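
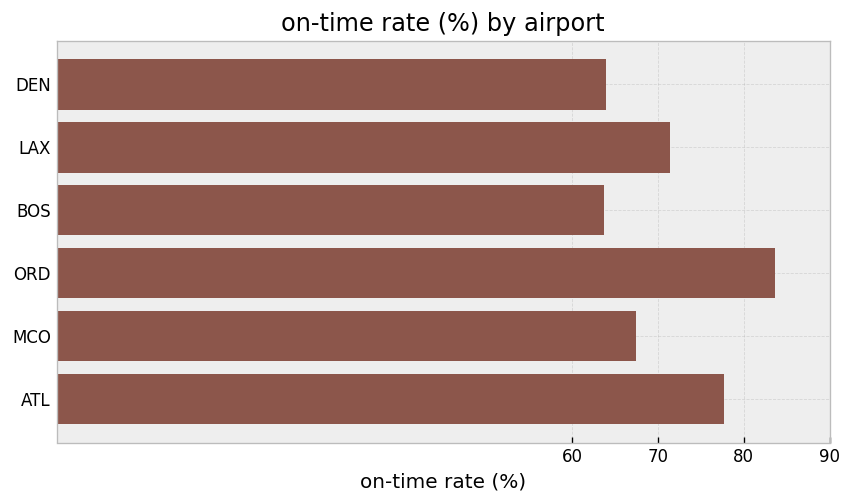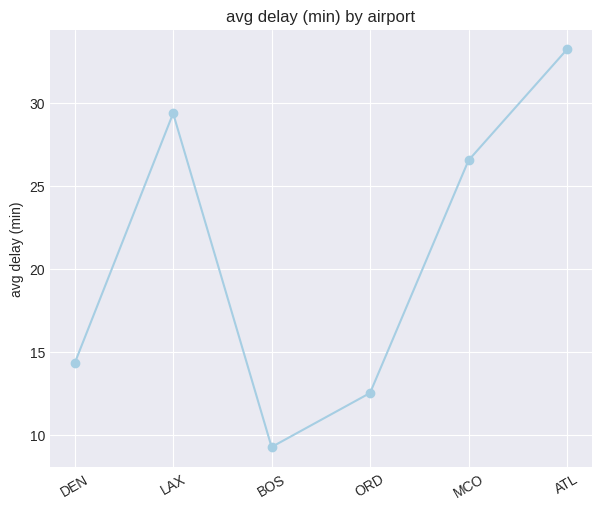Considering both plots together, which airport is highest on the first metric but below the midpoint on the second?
Chart 2 median avg delay (min) ≈ 20; below-median airports: DEN, BOS, ORD. Among those, ORD has the highest on-time rate (%) (≈ 80).

ORD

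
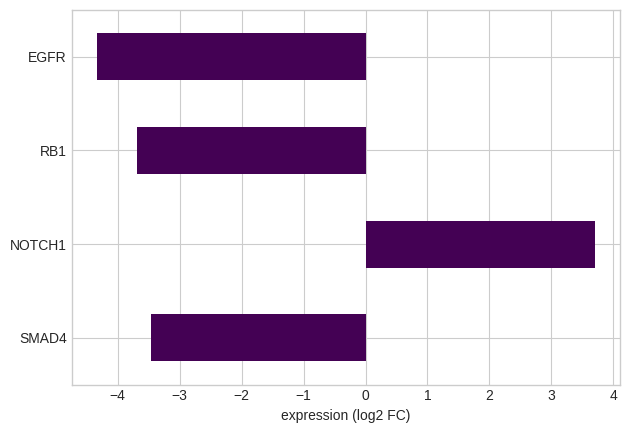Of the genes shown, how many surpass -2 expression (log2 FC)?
1

Above -2: NOTCH1.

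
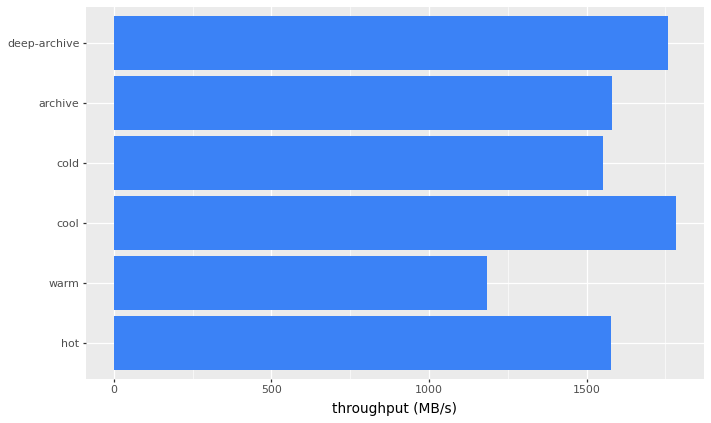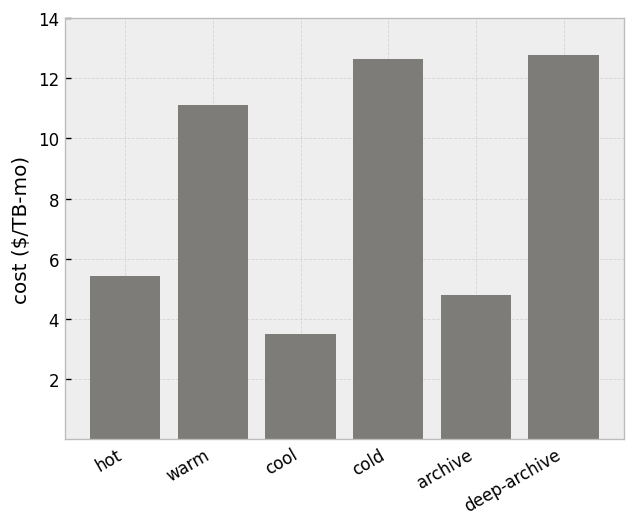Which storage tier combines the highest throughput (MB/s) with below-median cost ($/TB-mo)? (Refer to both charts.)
cool

Chart 2 median cost ($/TB-mo) ≈ 8; below-median storage tiers: hot, cool, archive. Among those, cool has the highest throughput (MB/s) (≈ 1800).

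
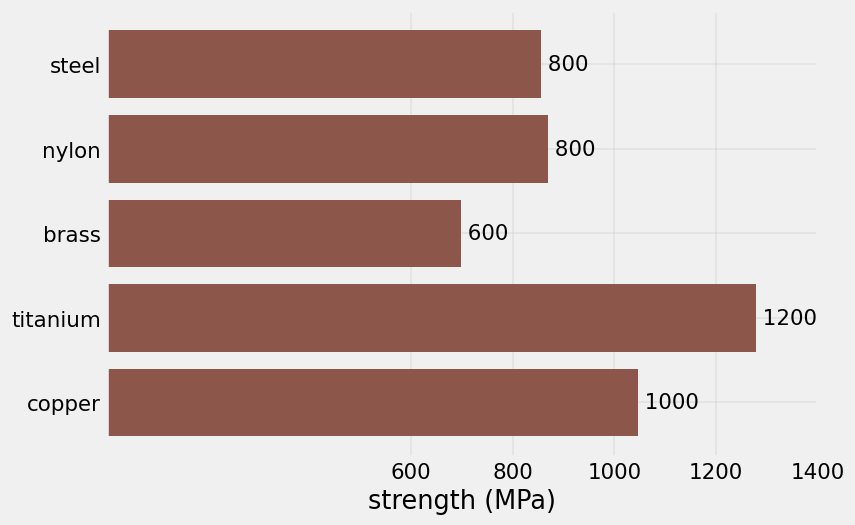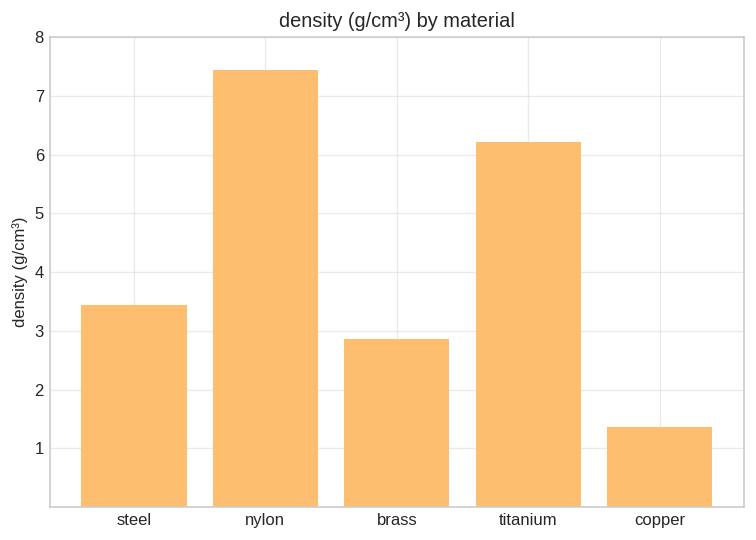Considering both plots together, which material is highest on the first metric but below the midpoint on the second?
Chart 2 median density (g/cm³) ≈ 3; below-median materials: brass, copper. Among those, copper has the highest strength (MPa) (≈ 1000).

copper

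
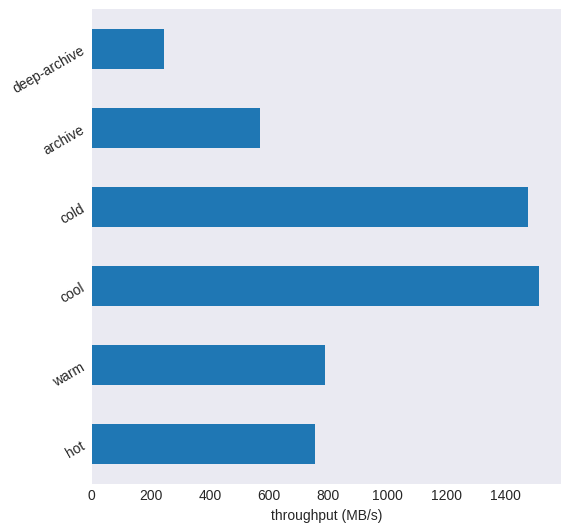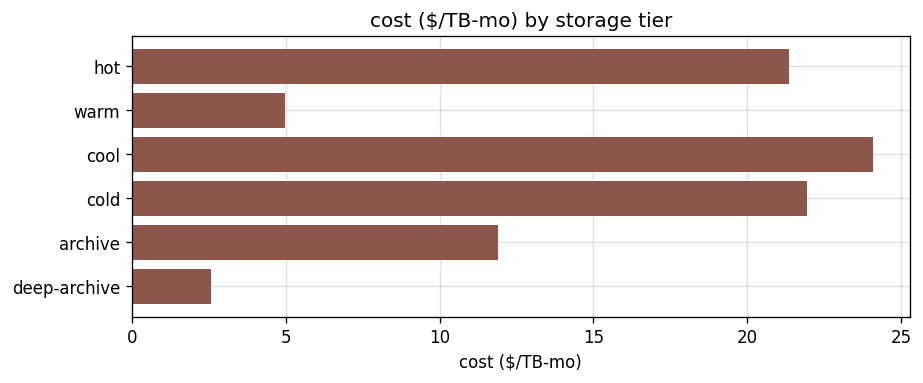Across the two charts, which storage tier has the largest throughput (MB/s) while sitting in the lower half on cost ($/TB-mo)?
Chart 2 median cost ($/TB-mo) ≈ 15; below-median storage tiers: warm, archive, deep-archive. Among those, warm has the highest throughput (MB/s) (≈ 800).

warm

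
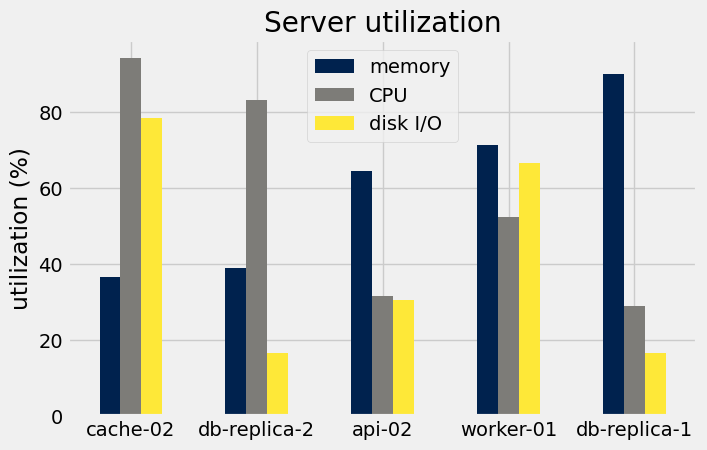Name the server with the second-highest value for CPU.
db-replica-2

Top 3 for CPU: cache-02 ≈ 90, db-replica-2 ≈ 80, worker-01 ≈ 50.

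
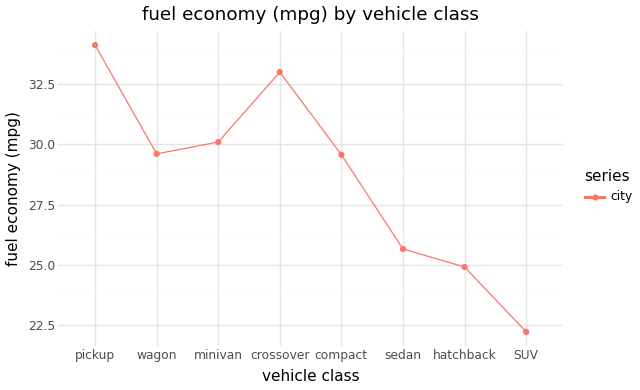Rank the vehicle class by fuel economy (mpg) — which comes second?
Top 3: pickup ≈ 34, crossover ≈ 33, minivan ≈ 30.

crossover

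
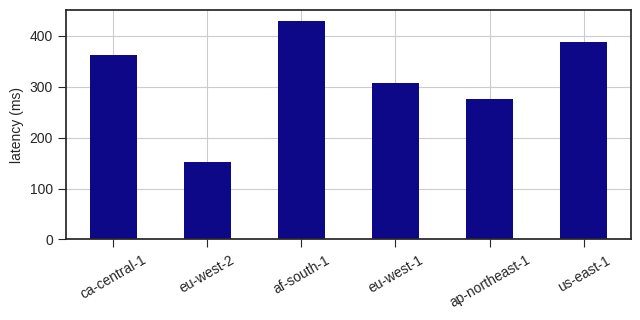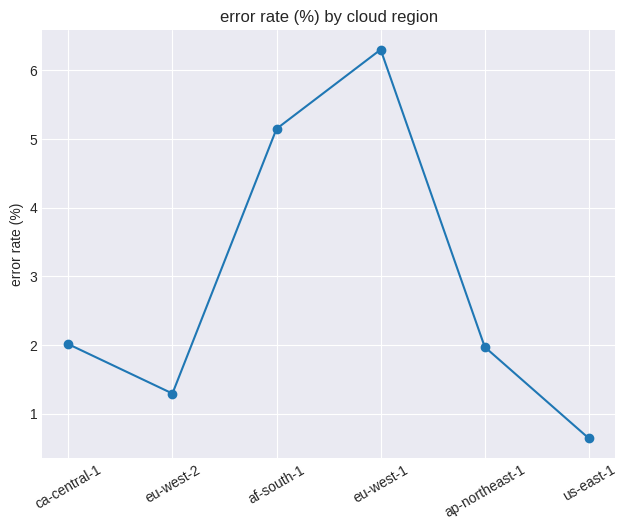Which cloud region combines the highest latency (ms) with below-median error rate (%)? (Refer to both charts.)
us-east-1

Chart 2 median error rate (%) ≈ 2; below-median cloud regions: eu-west-2, ap-northeast-1, us-east-1. Among those, us-east-1 has the highest latency (ms) (≈ 400).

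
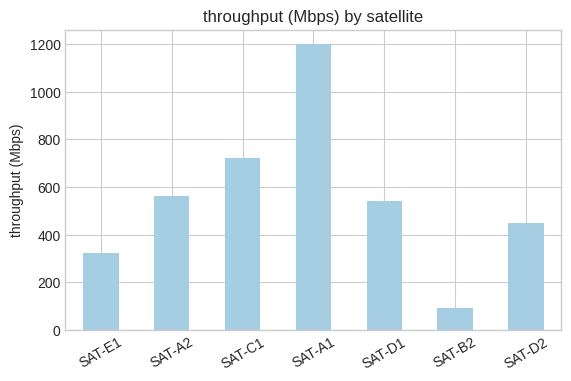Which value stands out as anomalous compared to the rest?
SAT-A1 ≈ 1200; the rest sit between ≈ 100 and ≈ 700.

SAT-A1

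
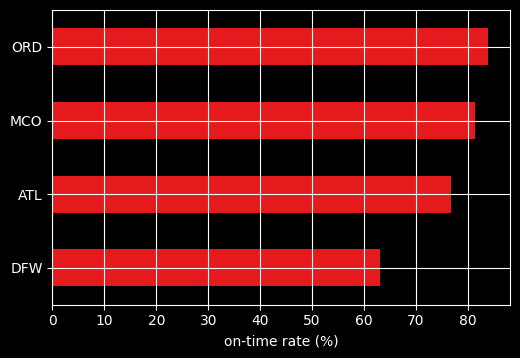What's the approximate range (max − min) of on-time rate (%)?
≈ 20

Max ORD ≈ 80, min DFW ≈ 60; range ≈ 20.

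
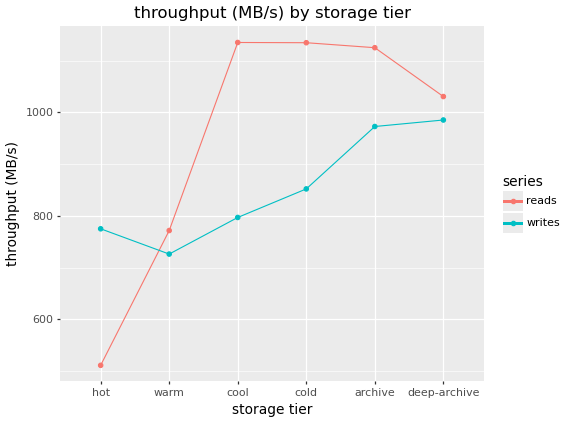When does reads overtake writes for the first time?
hot: reads ≈ 500 vs writes ≈ 800 (not yet); warm: reads ≈ 800 vs writes ≈ 700 (first crossover).

warm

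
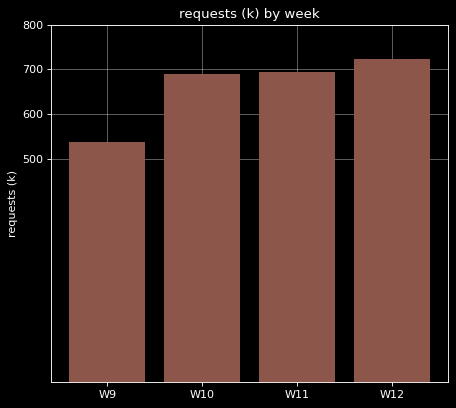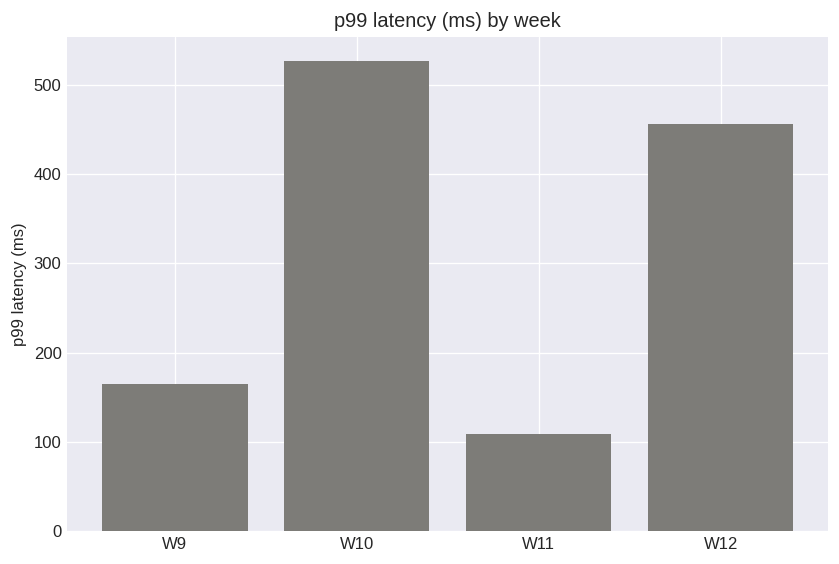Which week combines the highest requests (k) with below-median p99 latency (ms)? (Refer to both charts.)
Chart 2 median p99 latency (ms) ≈ 300; below-median weeks: W9, W11. Among those, W11 has the highest requests (k) (≈ 700).

W11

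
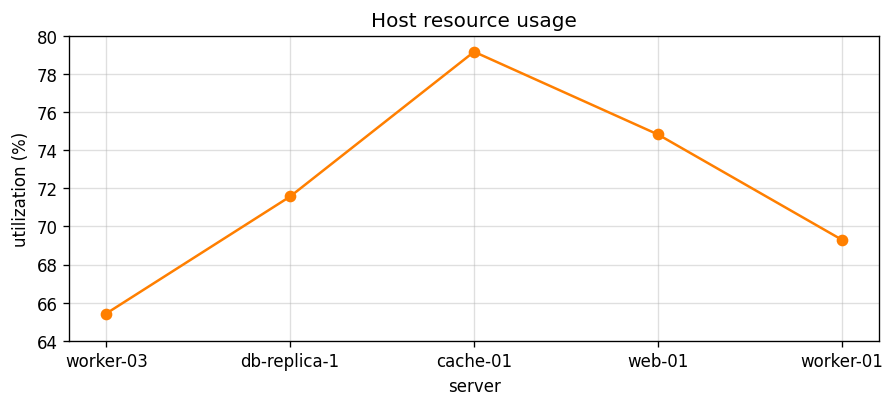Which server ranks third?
Top 4: cache-01 ≈ 80, web-01 ≈ 74, db-replica-1 ≈ 72, worker-01 ≈ 70.

db-replica-1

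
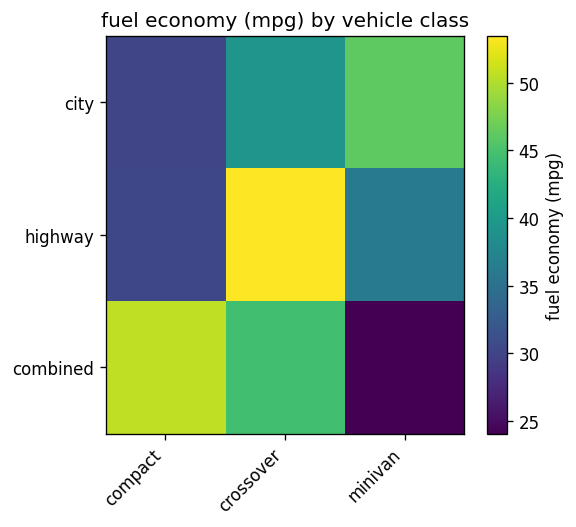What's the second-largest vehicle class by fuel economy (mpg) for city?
crossover

Top 3 for city: minivan ≈ 45, crossover ≈ 40, compact ≈ 30.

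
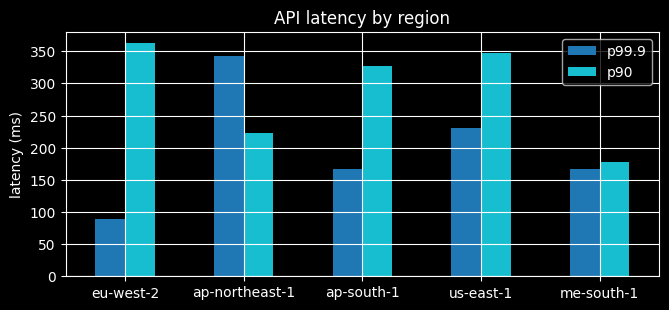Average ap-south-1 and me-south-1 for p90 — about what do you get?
≈ 275

(350 + 200) / 2 ≈ 275.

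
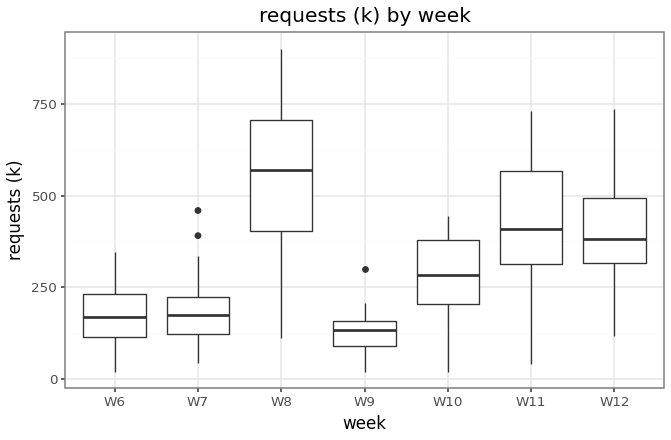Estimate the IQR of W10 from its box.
Q3 ≈ 400, Q1 ≈ 200; IQR ≈ 200.

≈ 200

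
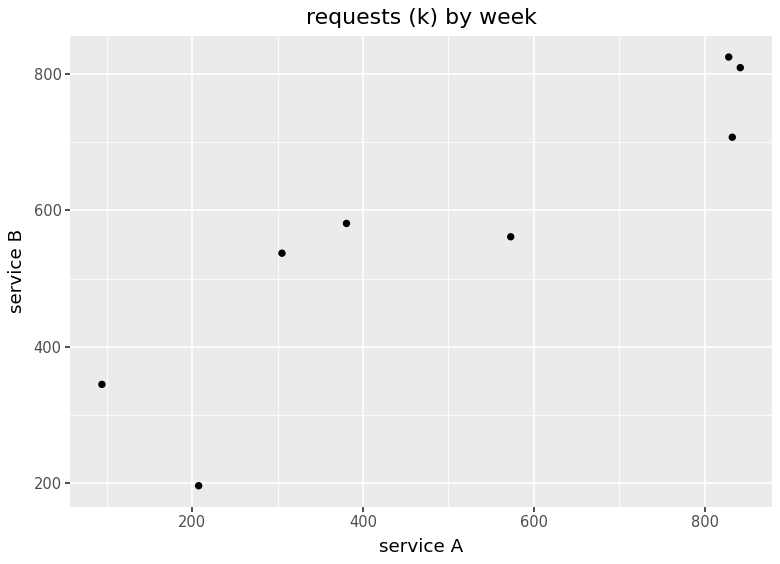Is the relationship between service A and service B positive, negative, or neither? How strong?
positive, strong

Points are positively correlated; strong (|r| ≈ 0.9).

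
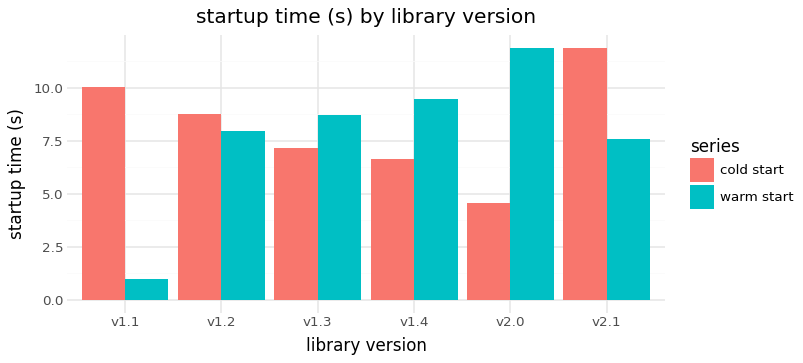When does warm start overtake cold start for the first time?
v1.2: warm start ≈ 8 vs cold start ≈ 9 (not yet); v1.3: warm start ≈ 9 vs cold start ≈ 7 (first crossover).

v1.3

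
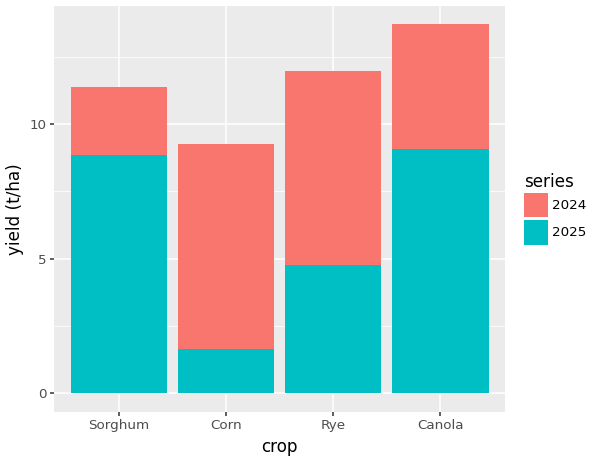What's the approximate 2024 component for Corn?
≈ 8

2024 top ≈ 10, bottom ≈ 2; segment ≈ 8.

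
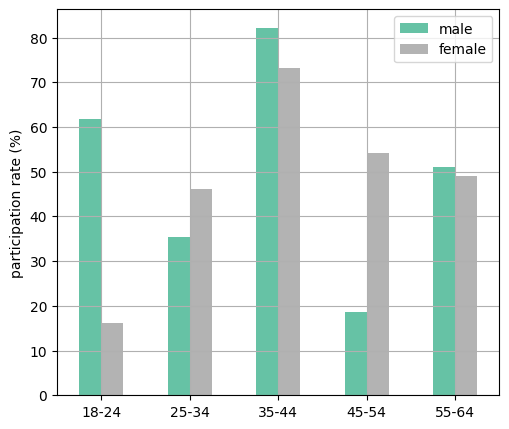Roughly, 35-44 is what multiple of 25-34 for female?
≈ 1.4×

35-44 ≈ 70, 25-34 ≈ 50; 70/50 ≈ 1.4.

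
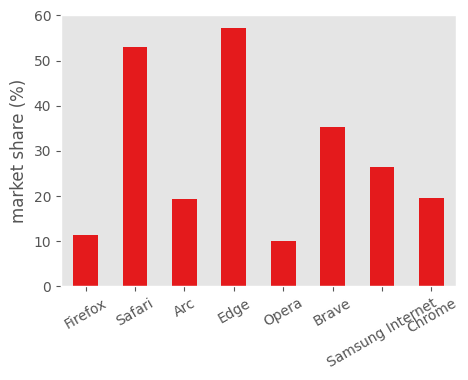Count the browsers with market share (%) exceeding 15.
6

Above 15: Safari, Arc, Edge, Brave, Samsung Internet, Chrome.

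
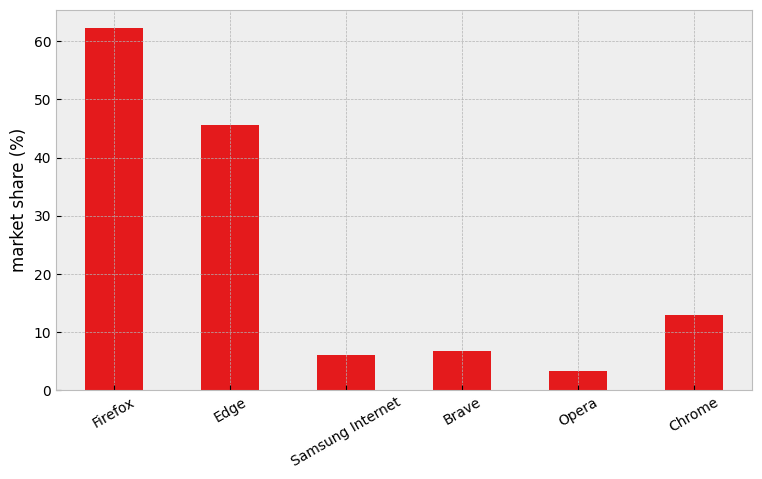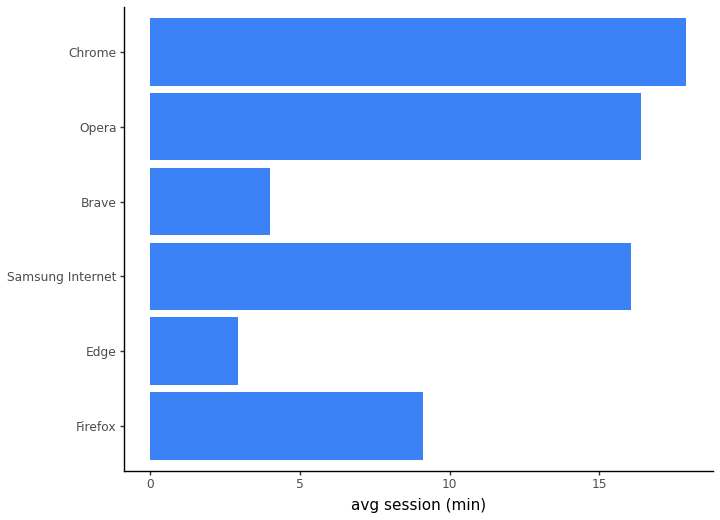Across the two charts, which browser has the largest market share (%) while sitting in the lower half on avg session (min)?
Firefox

Chart 2 median avg session (min) ≈ 12; below-median browsers: Firefox, Edge, Brave. Among those, Firefox has the highest market share (%) (≈ 60).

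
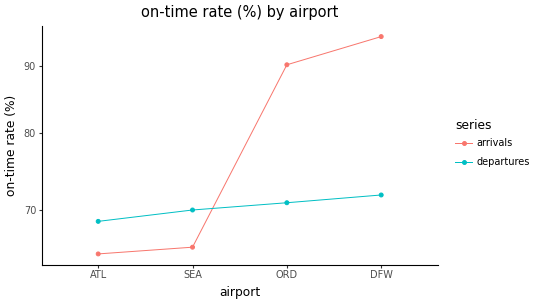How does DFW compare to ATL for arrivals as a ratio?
DFW ≈ 95, ATL ≈ 65; 95/65 ≈ 1.46.

≈ 1.46×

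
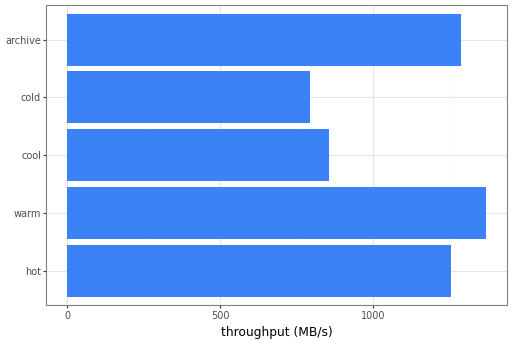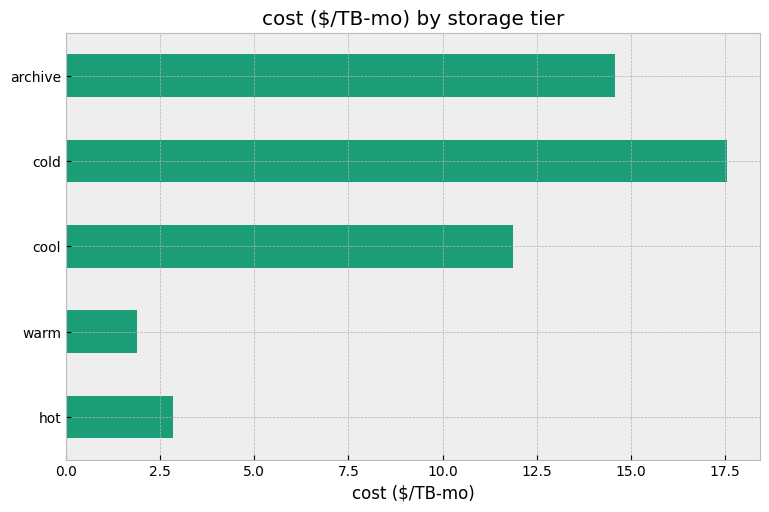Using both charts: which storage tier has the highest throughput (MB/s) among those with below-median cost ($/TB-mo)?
warm

Chart 2 median cost ($/TB-mo) ≈ 12; below-median storage tiers: hot, warm. Among those, warm has the highest throughput (MB/s) (≈ 1400).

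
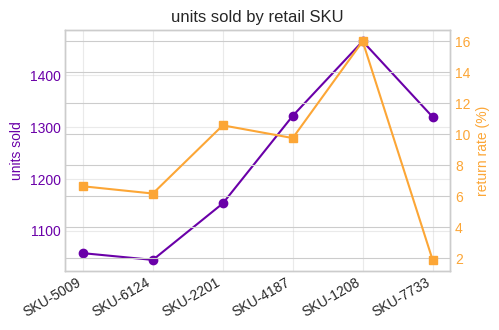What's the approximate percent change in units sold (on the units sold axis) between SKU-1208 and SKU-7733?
≈ -10.3%

SKU-1208 ≈ 1450, SKU-7733 ≈ 1300; (1300 − 1450) / 1450 ≈ -10.3%.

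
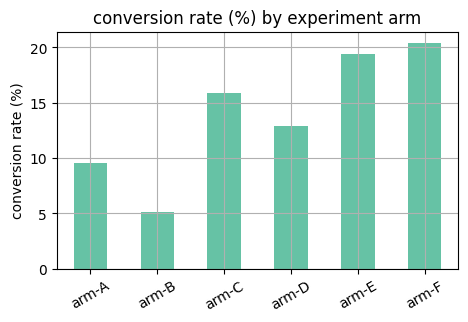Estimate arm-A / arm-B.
arm-A ≈ 10, arm-B ≈ 6; 10/6 ≈ 1.67.

≈ 1.67×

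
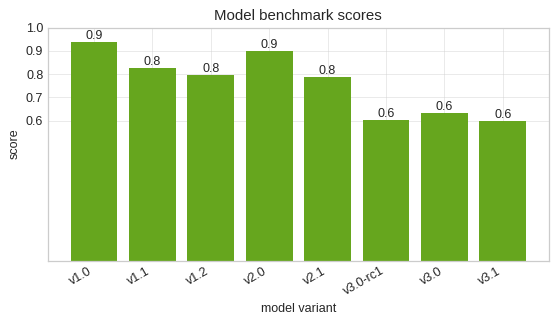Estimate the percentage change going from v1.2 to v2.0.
v1.2 ≈ 0.8, v2.0 ≈ 0.9; (0.9 − 0.8) / 0.8 ≈ +12.5%.

≈ +12.5%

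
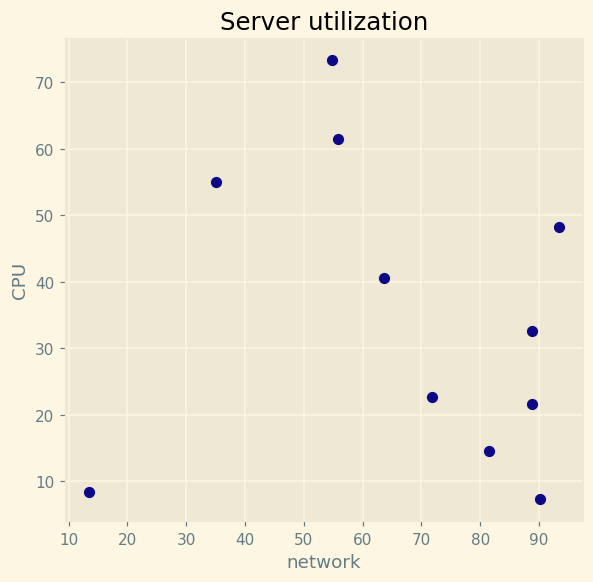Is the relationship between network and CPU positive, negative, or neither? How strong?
no clear correlation

Points are roughly uncorrelated; weak (|r| ≈ 0.2).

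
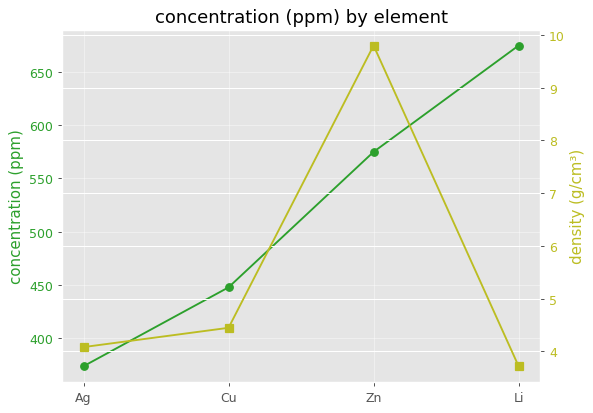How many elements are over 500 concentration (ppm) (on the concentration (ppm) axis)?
Above 500: Zn, Li.

2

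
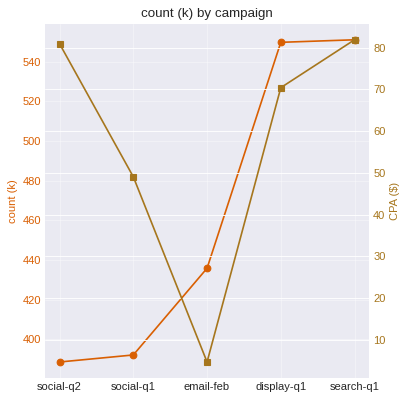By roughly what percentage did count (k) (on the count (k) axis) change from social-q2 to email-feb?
social-q2 ≈ 380, email-feb ≈ 440; (440 − 380) / 380 ≈ +15.8%.

≈ +15.8%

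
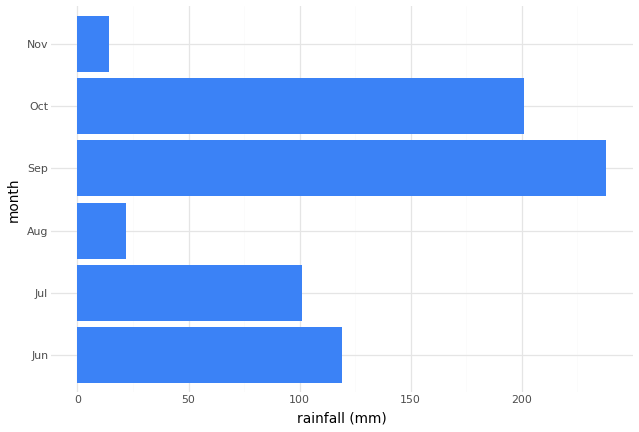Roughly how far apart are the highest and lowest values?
≈ 220

Max Sep ≈ 240, min Nov ≈ 20; range ≈ 220.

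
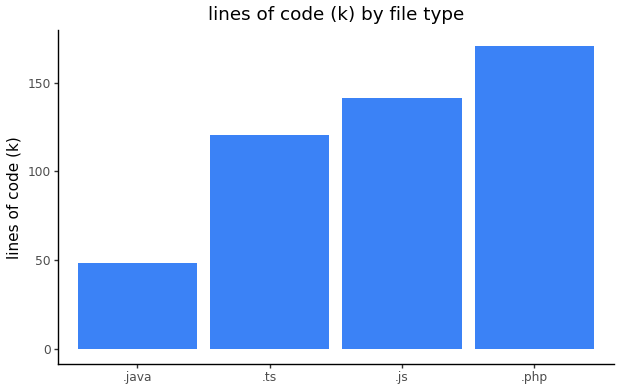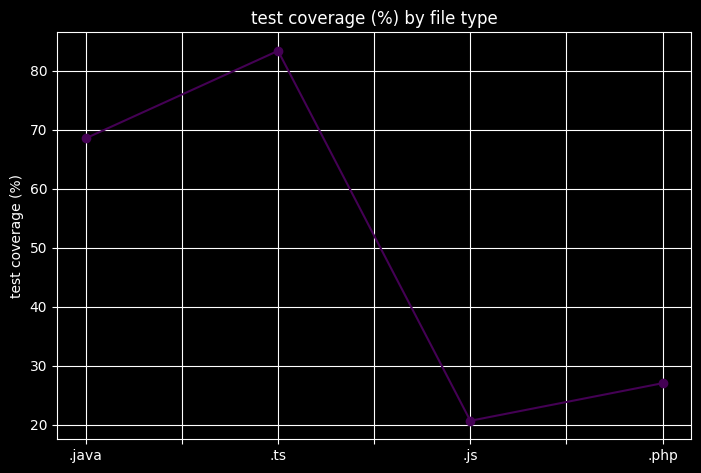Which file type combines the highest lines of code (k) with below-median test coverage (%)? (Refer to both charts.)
Chart 2 median test coverage (%) ≈ 50; below-median file types: .js, .php. Among those, .php has the highest lines of code (k) (≈ 180).

.php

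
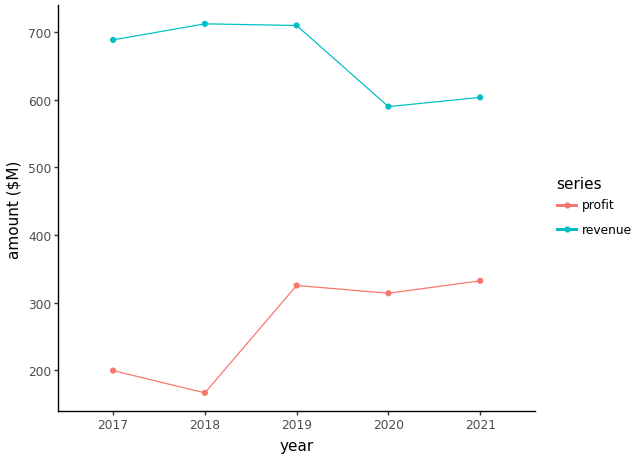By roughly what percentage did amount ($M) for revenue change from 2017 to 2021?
2017 ≈ 700, 2021 ≈ 600; (600 − 700) / 700 ≈ -14.3%.

≈ -14.3%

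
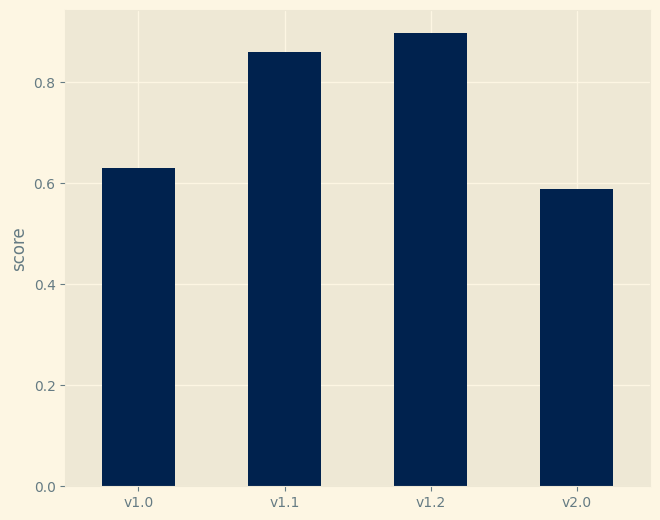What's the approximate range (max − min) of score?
≈ 0.3

Max v1.2 ≈ 0.9, min v2.0 ≈ 0.6; range ≈ 0.3.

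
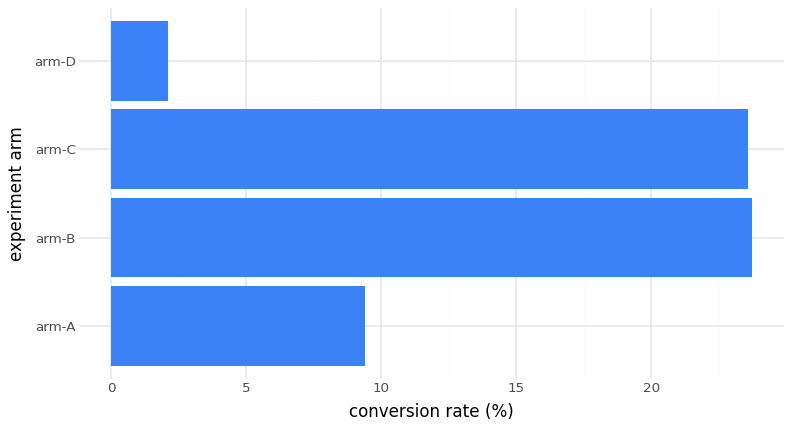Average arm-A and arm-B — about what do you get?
≈ 17

(10 + 24) / 2 ≈ 17.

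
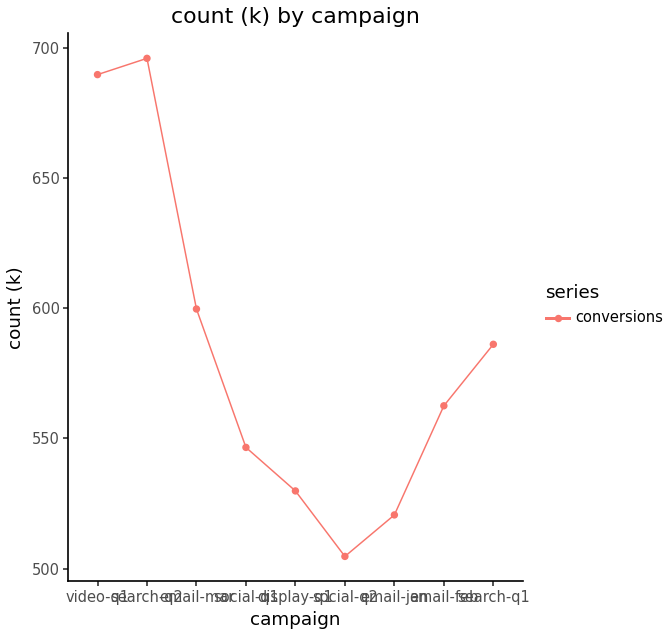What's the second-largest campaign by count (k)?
video-q1

Top 3: search-q2 ≈ 700, video-q1 ≈ 680, email-mar ≈ 600.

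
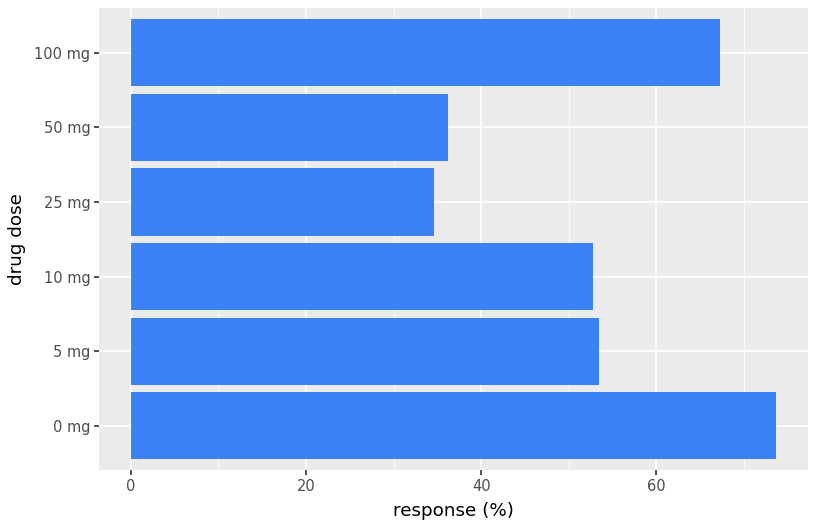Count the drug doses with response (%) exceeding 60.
2

Above 60: 0 mg, 100 mg.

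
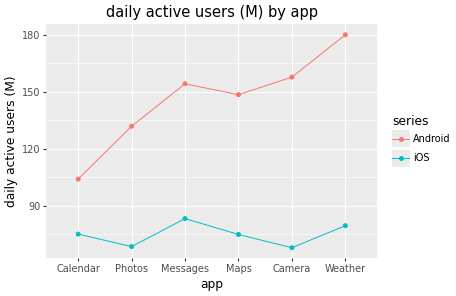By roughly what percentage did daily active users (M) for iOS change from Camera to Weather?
Camera ≈ 70, Weather ≈ 80; (80 − 70) / 70 ≈ +14.3%.

≈ +14.3%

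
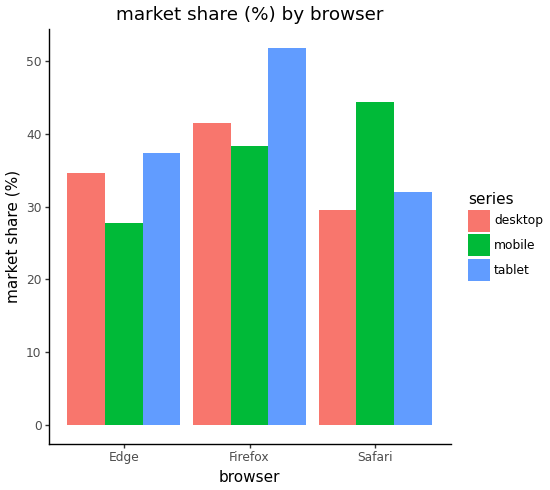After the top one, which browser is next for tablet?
Top 3 for tablet: Firefox ≈ 50, Edge ≈ 35, Safari ≈ 30.

Edge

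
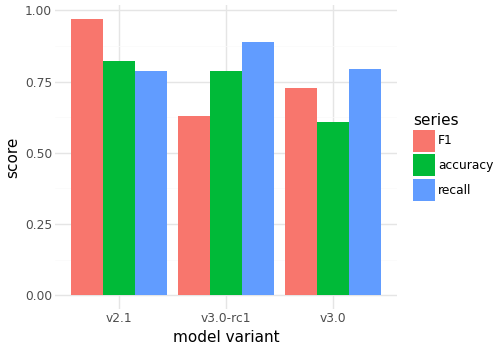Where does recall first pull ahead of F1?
v2.1: recall ≈ 0.8 vs F1 ≈ 1.0 (not yet); v3.0-rc1: recall ≈ 0.9 vs F1 ≈ 0.6 (first crossover).

v3.0-rc1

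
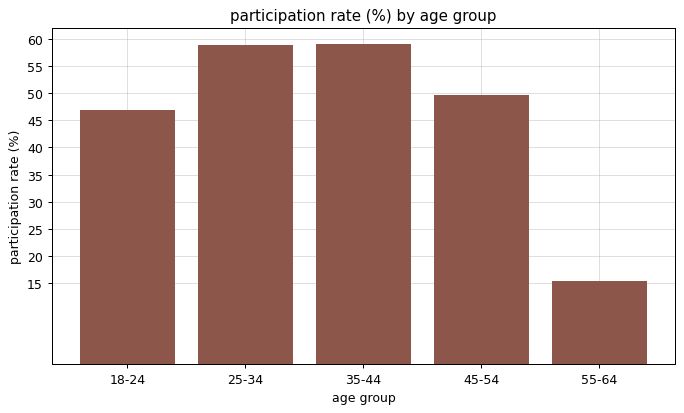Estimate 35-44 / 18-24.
35-44 ≈ 60, 18-24 ≈ 45; 60/45 ≈ 1.33.

≈ 1.33×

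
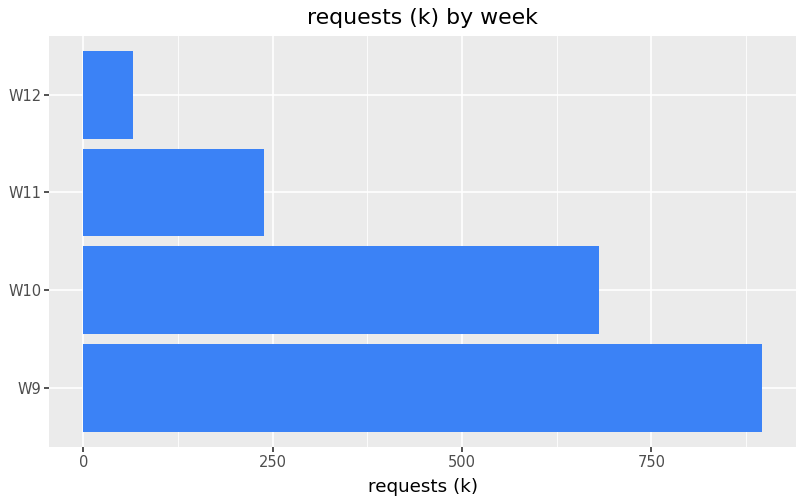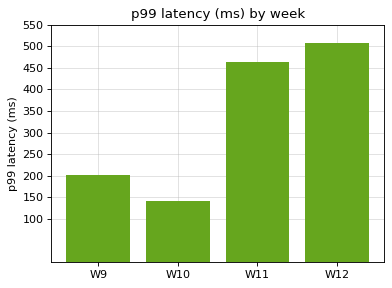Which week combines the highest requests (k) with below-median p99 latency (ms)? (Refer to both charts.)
Chart 2 median p99 latency (ms) ≈ 350; below-median weeks: W9, W10. Among those, W9 has the highest requests (k) (≈ 900).

W9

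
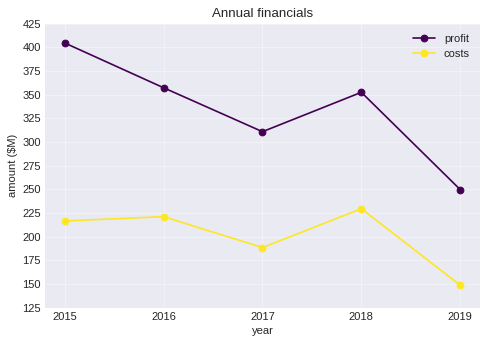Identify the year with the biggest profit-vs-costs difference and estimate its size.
2015: profit ≈ 400, costs ≈ 225 → gap ≈ 175. Next-largest (2016) is only ≈ 125.

2015, ≈ 175 $M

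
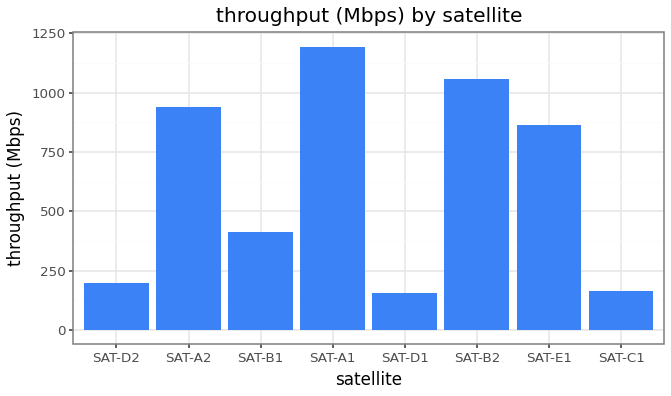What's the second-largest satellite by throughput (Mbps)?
Top 3: SAT-A1 ≈ 1200, SAT-B2 ≈ 1100, SAT-A2 ≈ 900.

SAT-B2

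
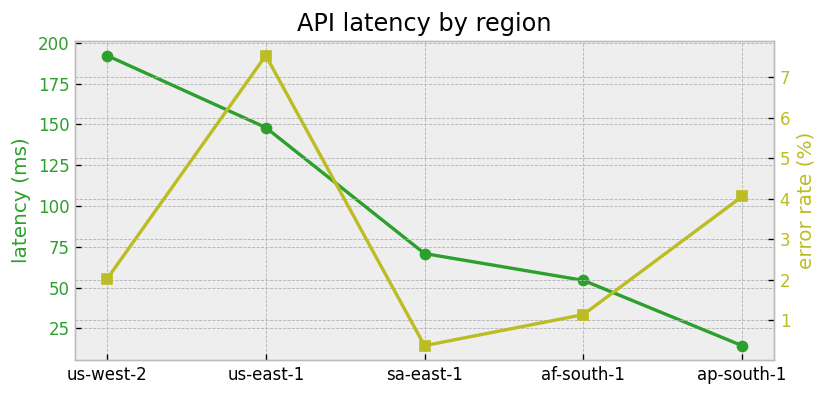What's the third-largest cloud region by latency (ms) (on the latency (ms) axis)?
Top 4 (on the latency (ms) axis): us-west-2 ≈ 200, us-east-1 ≈ 140, sa-east-1 ≈ 80, af-south-1 ≈ 60.

sa-east-1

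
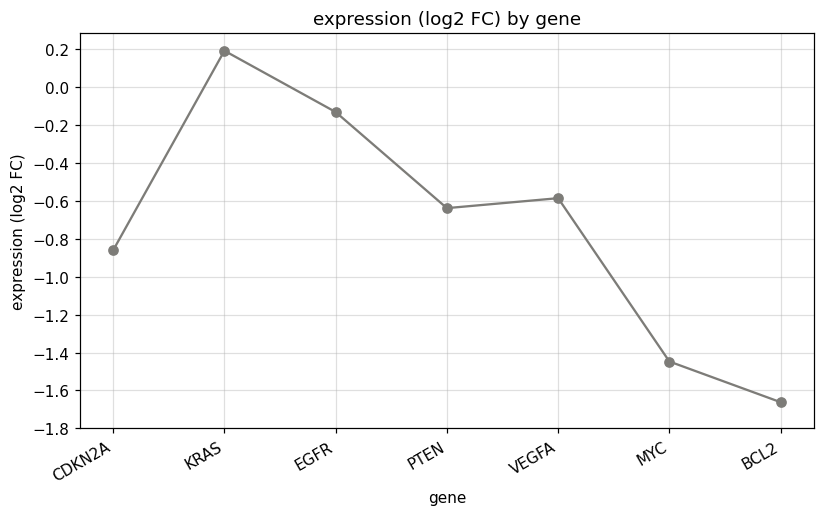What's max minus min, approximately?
≈ 1.8

Max KRAS ≈ 0.2, min BCL2 ≈ -1.6; range ≈ 1.8.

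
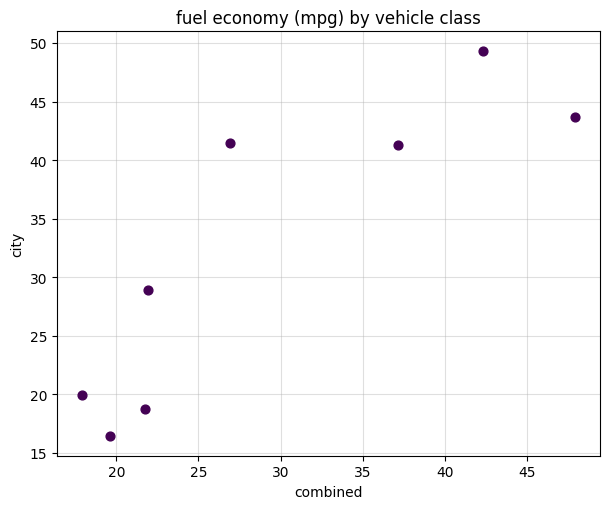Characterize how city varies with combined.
Points are positively correlated; strong (|r| ≈ 0.9).

positive, strong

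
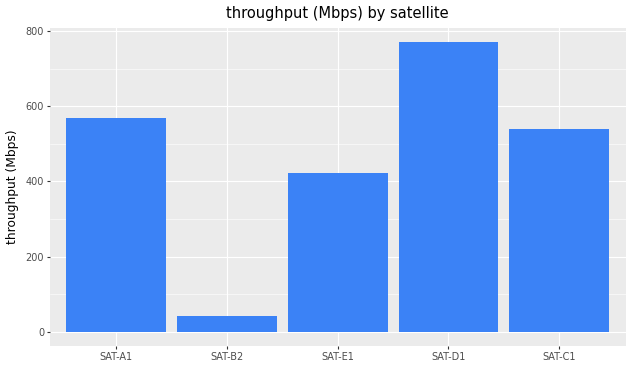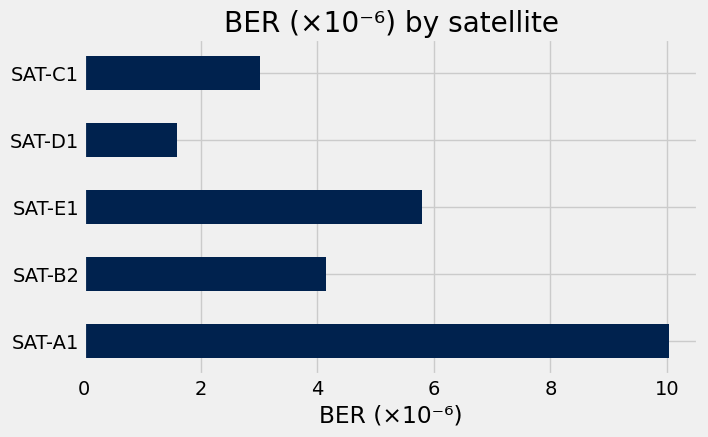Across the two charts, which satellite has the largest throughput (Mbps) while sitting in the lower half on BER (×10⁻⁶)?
Chart 2 median BER (×10⁻⁶) ≈ 4; below-median satellites: SAT-D1, SAT-C1. Among those, SAT-D1 has the highest throughput (Mbps) (≈ 800).

SAT-D1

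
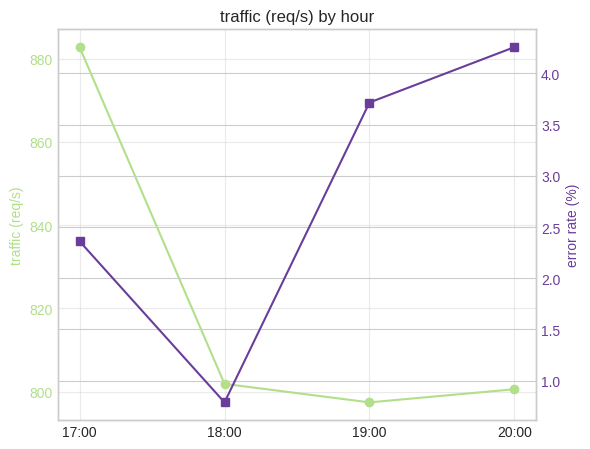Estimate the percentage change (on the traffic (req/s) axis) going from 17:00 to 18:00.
≈ -9.1%

17:00 ≈ 880, 18:00 ≈ 800; (800 − 880) / 880 ≈ -9.1%.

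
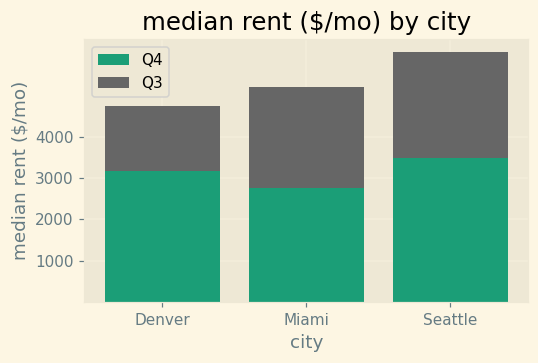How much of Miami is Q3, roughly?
≈ 2000

Q3 top ≈ 5000, bottom ≈ 3000; segment ≈ 2000.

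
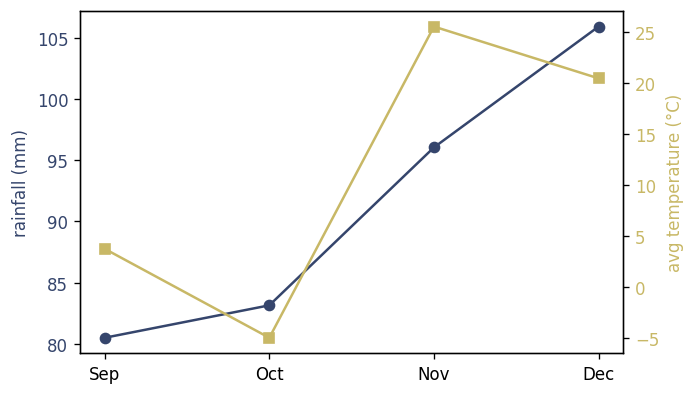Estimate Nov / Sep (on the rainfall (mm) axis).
≈ 1.19×

Nov ≈ 95, Sep ≈ 80; 95/80 ≈ 1.19.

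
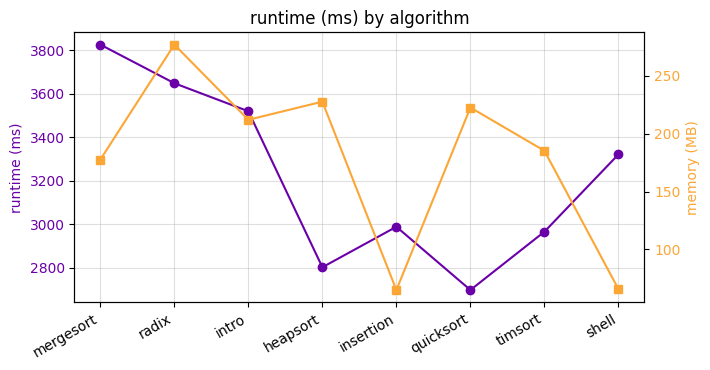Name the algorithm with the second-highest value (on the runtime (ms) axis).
Top 3 (on the runtime (ms) axis): mergesort ≈ 3800, radix ≈ 3600, intro ≈ 3500.

radix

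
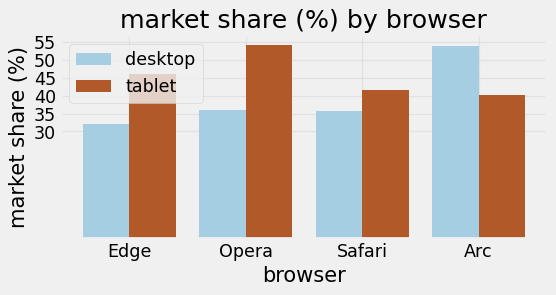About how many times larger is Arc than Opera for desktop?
Arc ≈ 55, Opera ≈ 35; 55/35 ≈ 1.57.

≈ 1.57×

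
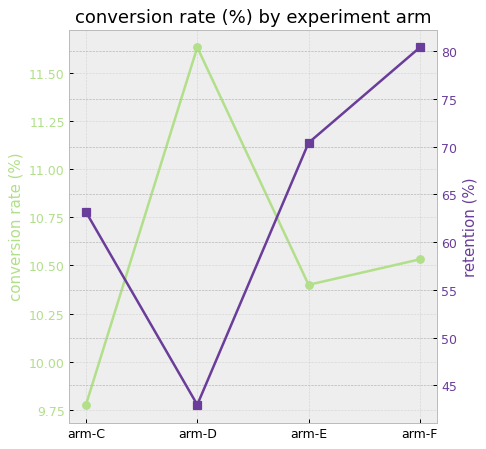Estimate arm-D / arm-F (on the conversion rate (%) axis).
arm-D ≈ 11.6, arm-F ≈ 10.6; 11.6/10.6 ≈ 1.09.

≈ 1.09×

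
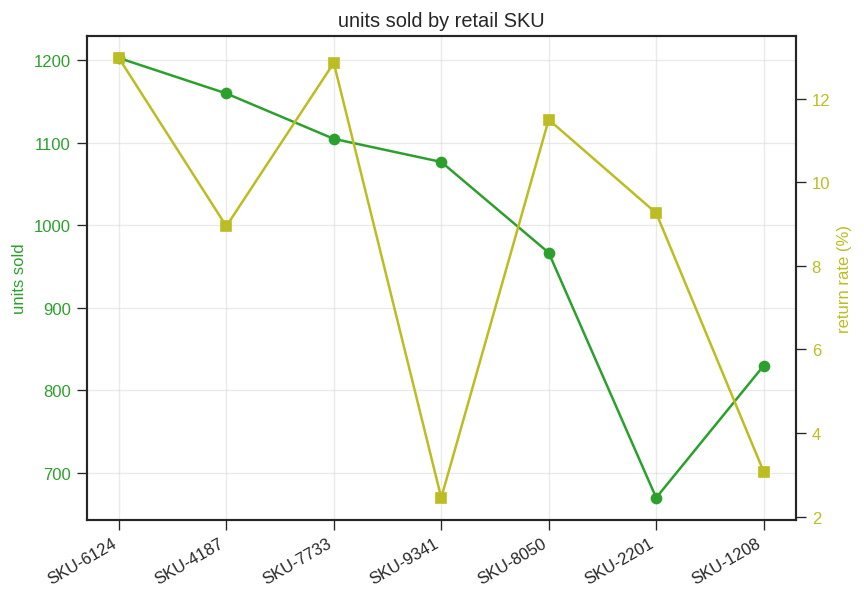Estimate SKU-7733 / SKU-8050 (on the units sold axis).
SKU-7733 ≈ 1100, SKU-8050 ≈ 950; 1100/950 ≈ 1.16.

≈ 1.16×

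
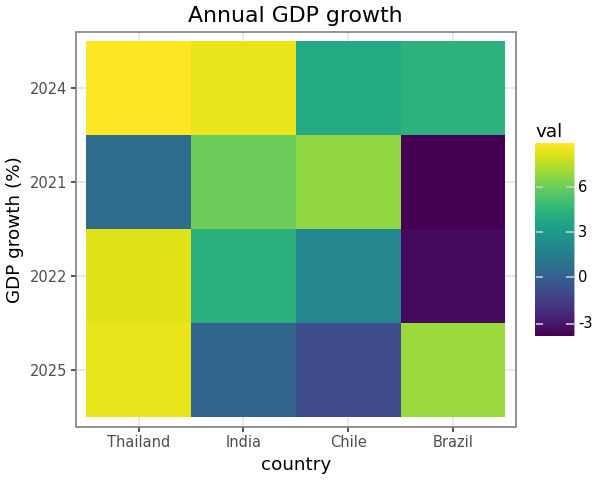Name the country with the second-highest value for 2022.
Top 3 for 2022: Thailand ≈ 8, India ≈ 4, Chile ≈ 2.

India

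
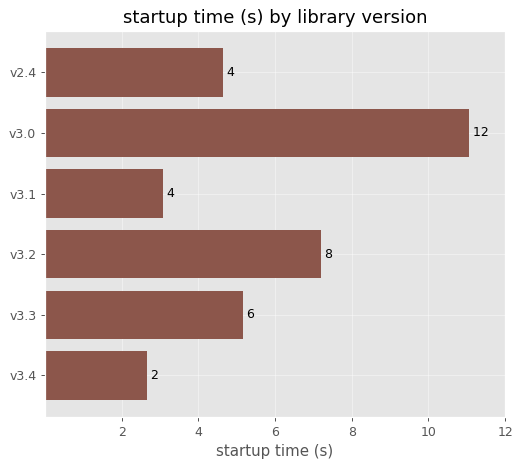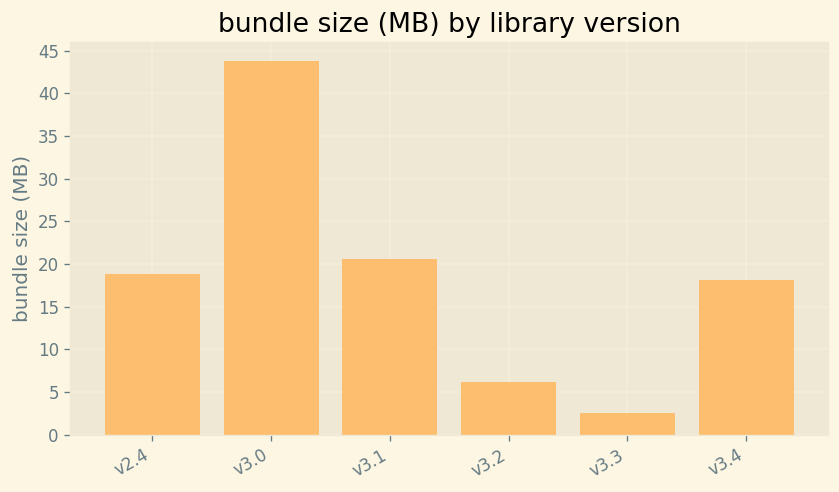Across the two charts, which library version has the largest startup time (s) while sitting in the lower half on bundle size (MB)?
Chart 2 median bundle size (MB) ≈ 20; below-median library versions: v3.2, v3.3, v3.4. Among those, v3.2 has the highest startup time (s) (≈ 8).

v3.2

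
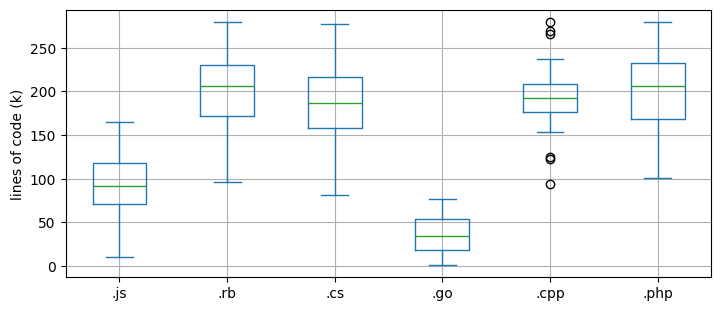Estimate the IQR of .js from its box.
Q3 ≈ 120, Q1 ≈ 80; IQR ≈ 40.

≈ 40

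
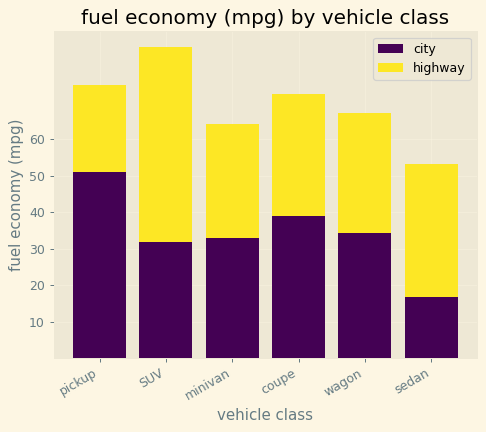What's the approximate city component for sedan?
≈ 20

city top ≈ 20, bottom ≈ 0; segment ≈ 20.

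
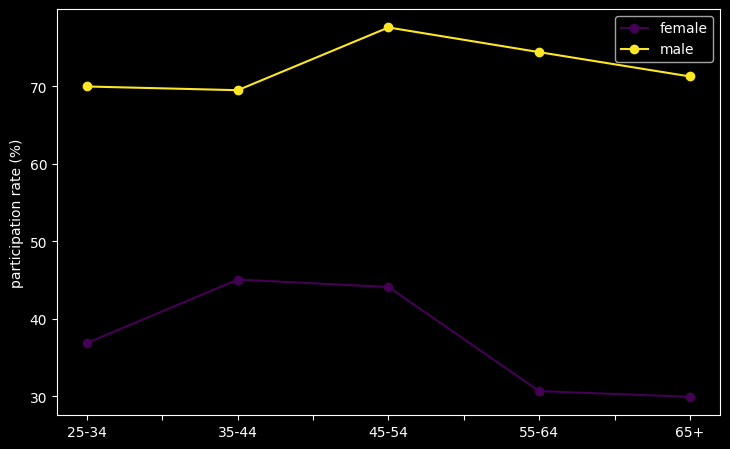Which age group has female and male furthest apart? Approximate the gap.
55-64, ≈ 45 %

55-64: female ≈ 30, male ≈ 75 → gap ≈ 45. Next-largest (65+) is only ≈ 40.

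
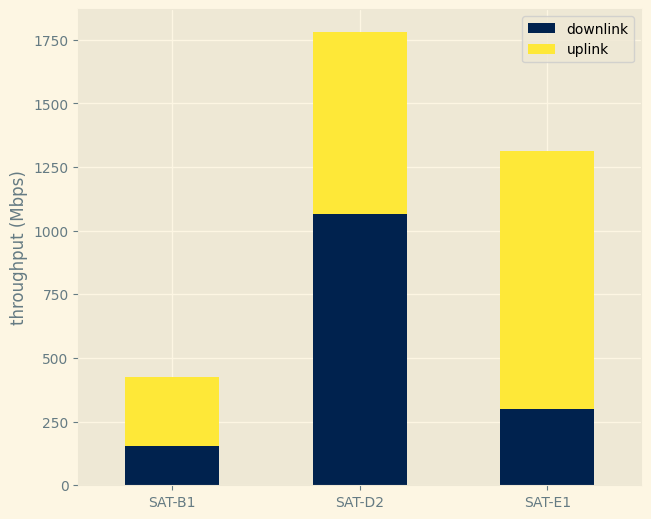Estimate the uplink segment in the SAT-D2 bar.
uplink top ≈ 1800, bottom ≈ 1000; segment ≈ 800.

≈ 800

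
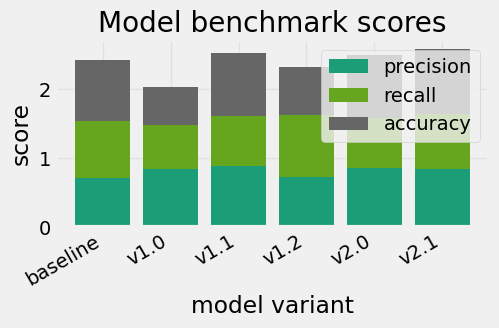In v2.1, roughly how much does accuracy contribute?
accuracy top ≈ 2.5, bottom ≈ 1.5; segment ≈ 1.0.

≈ 1.0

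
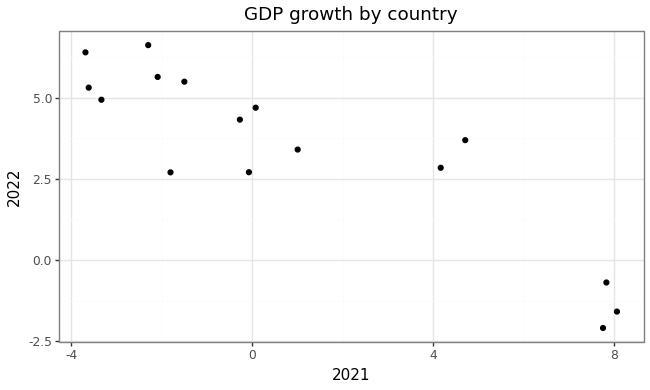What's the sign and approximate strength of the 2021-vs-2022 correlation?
negative, strong

Points are negatively correlated; strong (|r| ≈ 0.9).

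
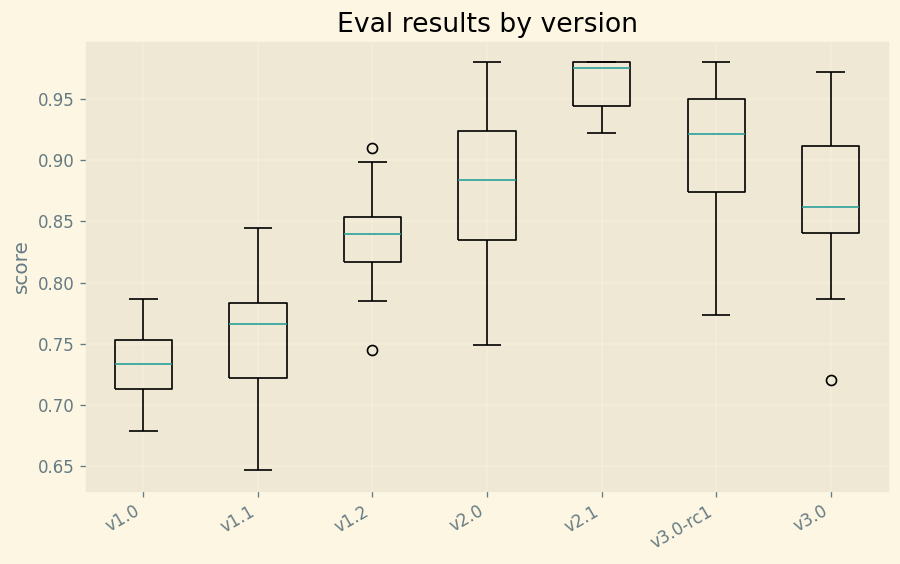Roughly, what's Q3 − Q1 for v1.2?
Q3 ≈ 0.86, Q1 ≈ 0.82; IQR ≈ 0.04.

≈ 0.04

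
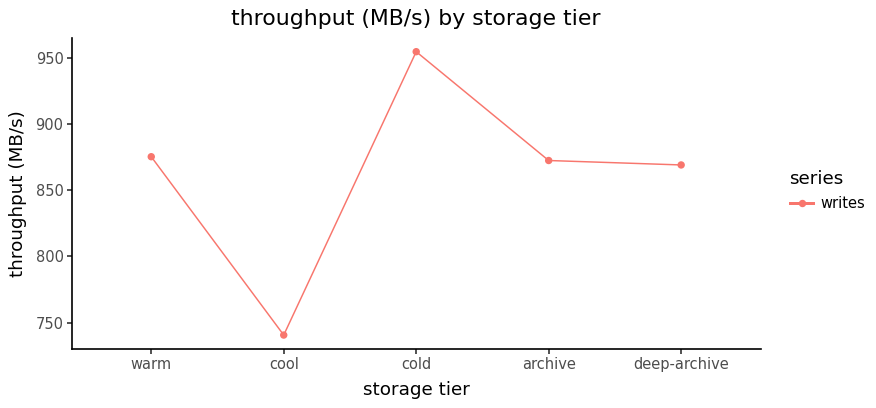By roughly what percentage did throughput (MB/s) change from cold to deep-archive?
≈ -10.4%

cold ≈ 960, deep-archive ≈ 860; (860 − 960) / 960 ≈ -10.4%.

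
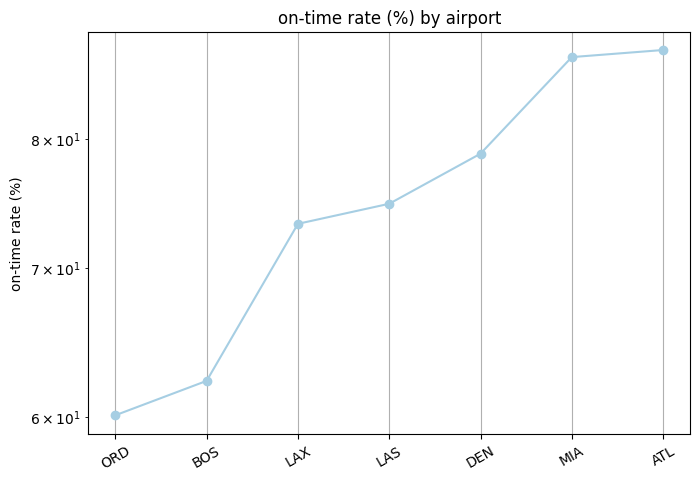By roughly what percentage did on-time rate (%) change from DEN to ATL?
≈ +12.5%

DEN ≈ 80, ATL ≈ 90; (90 − 80) / 80 ≈ +12.5%.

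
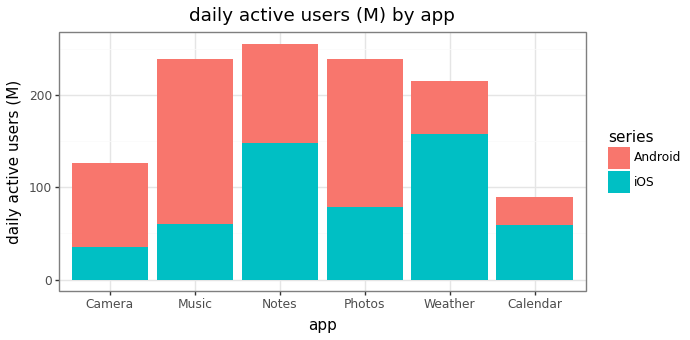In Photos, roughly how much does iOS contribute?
≈ 75

iOS top ≈ 75, bottom ≈ 0; segment ≈ 75.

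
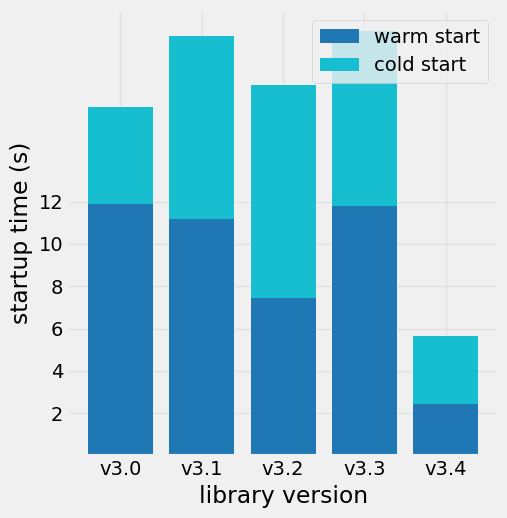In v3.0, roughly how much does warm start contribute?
≈ 12

warm start top ≈ 12, bottom ≈ 0; segment ≈ 12.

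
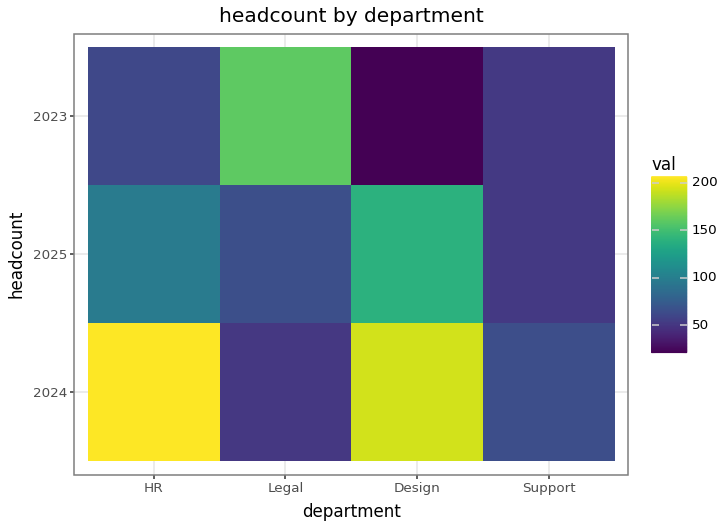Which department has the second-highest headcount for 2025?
Top 3 for 2025: Design ≈ 140, HR ≈ 100, Legal ≈ 60.

HR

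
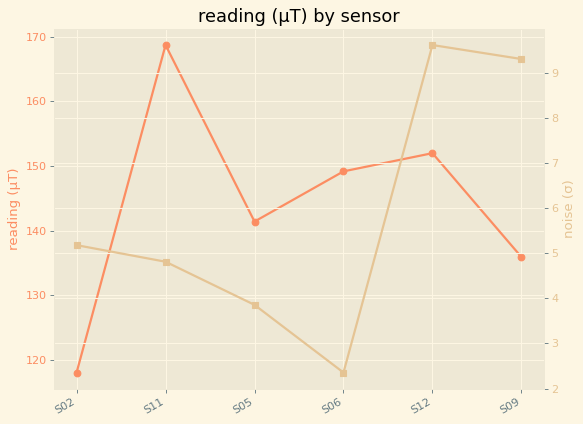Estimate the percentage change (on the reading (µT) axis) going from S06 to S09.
S06 ≈ 150, S09 ≈ 135; (135 − 150) / 150 ≈ -10%.

≈ -10%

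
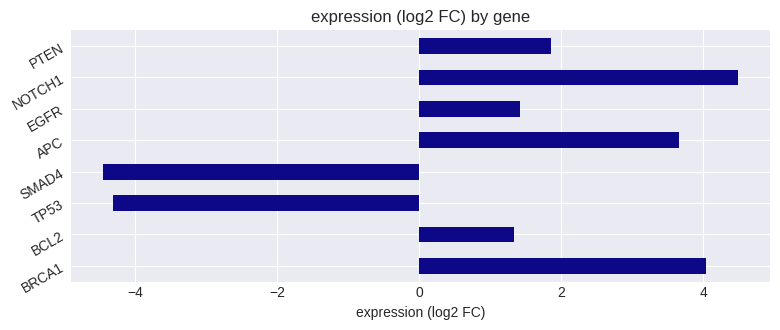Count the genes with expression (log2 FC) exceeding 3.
Above 3: BRCA1, APC, NOTCH1.

3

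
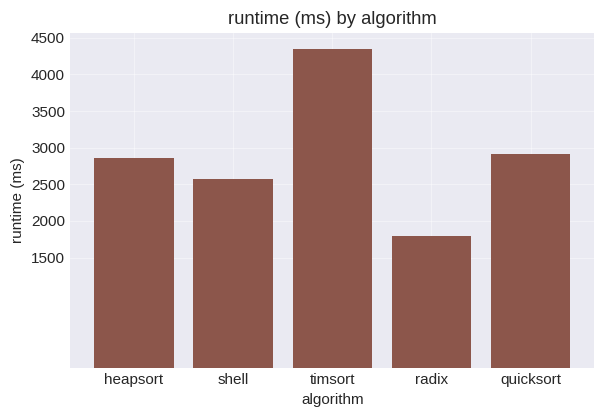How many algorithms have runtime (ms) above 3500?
Above 3500: timsort.

1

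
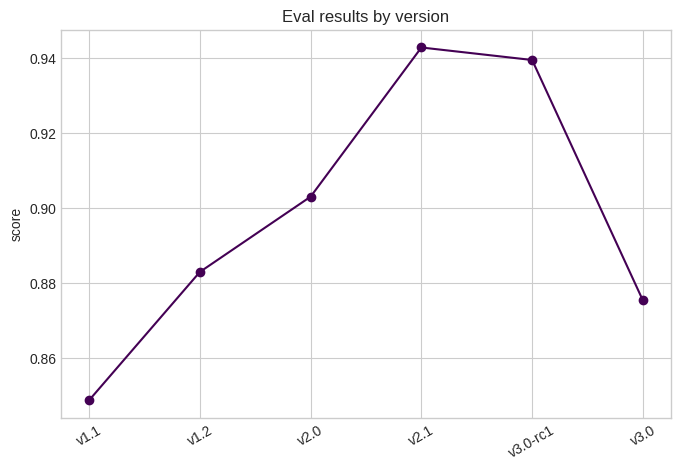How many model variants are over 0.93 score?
Above 0.93: v2.1, v3.0-rc1.

2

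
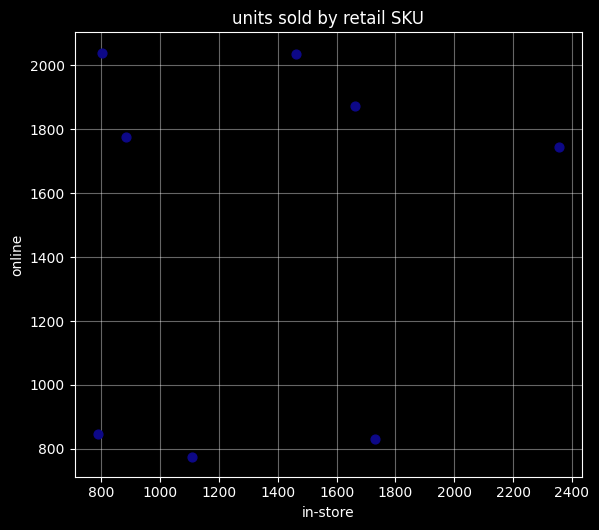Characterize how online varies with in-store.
no clear correlation

Points are roughly uncorrelated; weak (|r| ≈ 0.1).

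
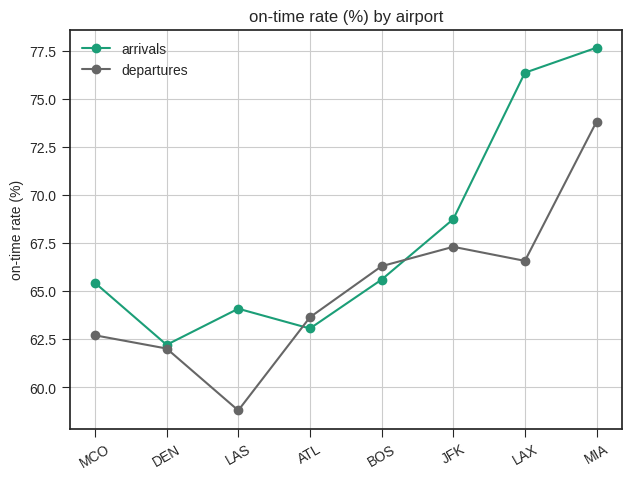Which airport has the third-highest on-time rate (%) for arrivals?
JFK

Top 4 for arrivals: MIA ≈ 78, LAX ≈ 76, JFK ≈ 68, BOS ≈ 66.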